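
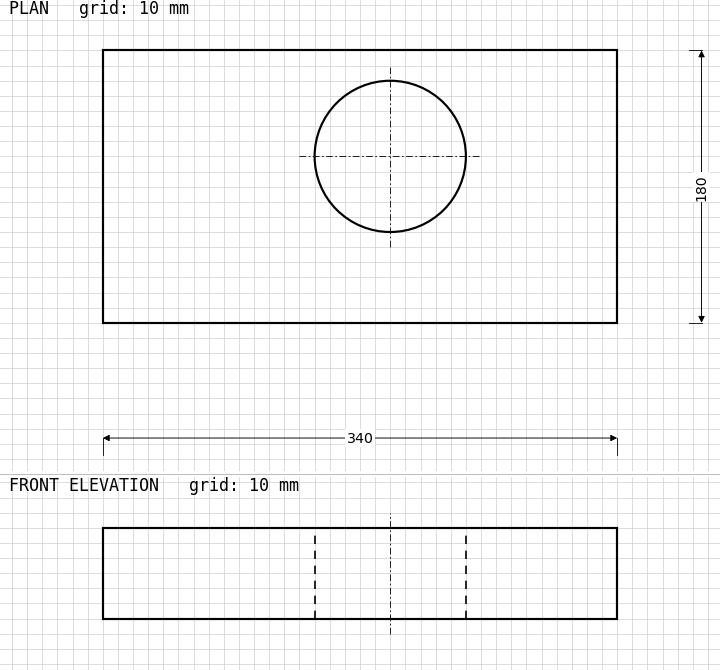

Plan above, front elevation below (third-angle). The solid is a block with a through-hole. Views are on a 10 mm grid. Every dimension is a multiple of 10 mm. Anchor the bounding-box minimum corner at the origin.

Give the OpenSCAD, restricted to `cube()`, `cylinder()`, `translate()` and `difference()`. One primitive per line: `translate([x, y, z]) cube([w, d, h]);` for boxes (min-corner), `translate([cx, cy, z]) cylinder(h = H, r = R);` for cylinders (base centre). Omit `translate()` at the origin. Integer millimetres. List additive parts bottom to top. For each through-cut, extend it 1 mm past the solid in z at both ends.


difference() {
  cube([340, 180, 60]);
  translate([190, 110, -1]) cylinder(h = 62, r = 50);
}


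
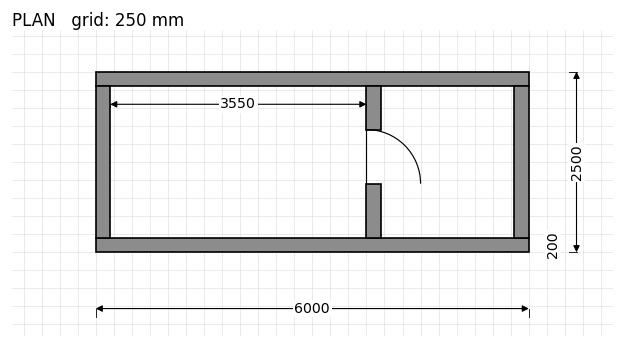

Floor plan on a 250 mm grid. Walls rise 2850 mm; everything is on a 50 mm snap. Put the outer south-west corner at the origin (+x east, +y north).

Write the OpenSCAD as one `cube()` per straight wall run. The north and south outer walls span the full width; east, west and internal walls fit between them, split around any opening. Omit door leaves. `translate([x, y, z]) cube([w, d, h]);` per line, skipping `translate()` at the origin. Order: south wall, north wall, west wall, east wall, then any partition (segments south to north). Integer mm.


cube([6000, 200, 2850]);
translate([0, 2300, 0]) cube([6000, 200, 2850]);
translate([0, 200, 0]) cube([200, 2100, 2850]);
translate([5800, 200, 0]) cube([200, 2100, 2850]);
translate([3750, 200, 0]) cube([200, 750, 2850]);
translate([3750, 1700, 0]) cube([200, 600, 2850]);


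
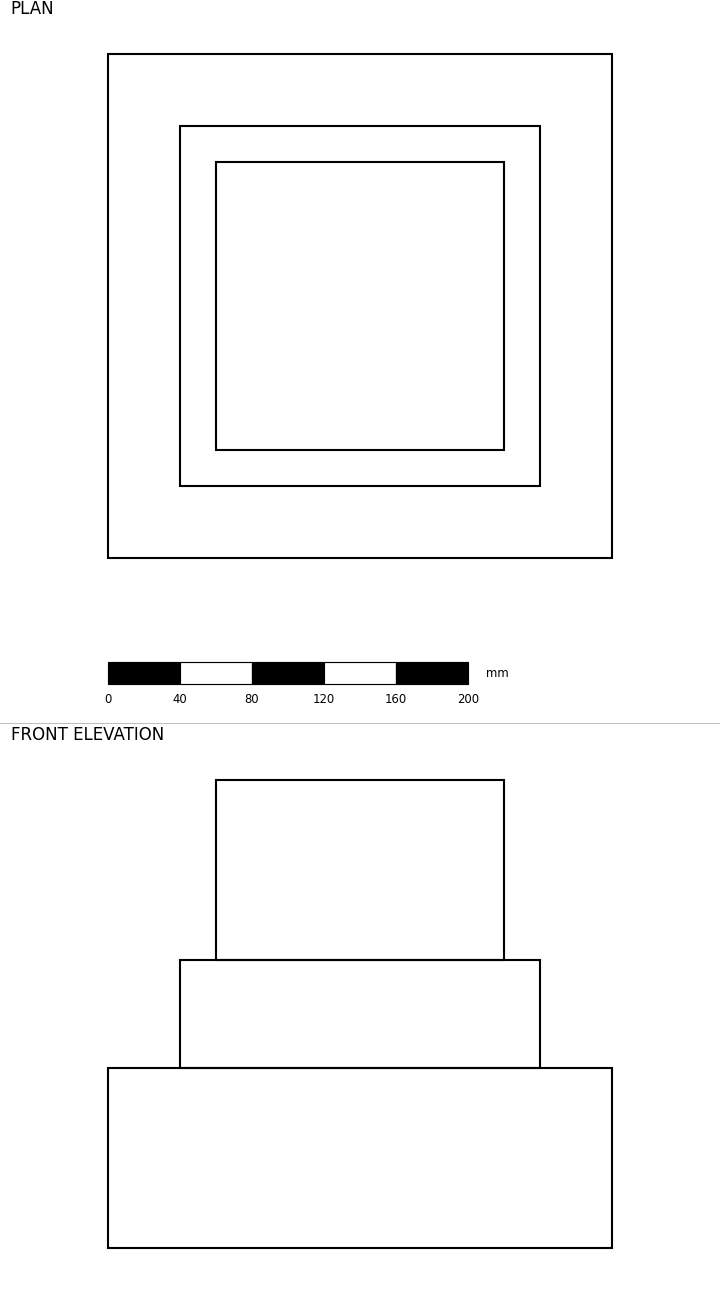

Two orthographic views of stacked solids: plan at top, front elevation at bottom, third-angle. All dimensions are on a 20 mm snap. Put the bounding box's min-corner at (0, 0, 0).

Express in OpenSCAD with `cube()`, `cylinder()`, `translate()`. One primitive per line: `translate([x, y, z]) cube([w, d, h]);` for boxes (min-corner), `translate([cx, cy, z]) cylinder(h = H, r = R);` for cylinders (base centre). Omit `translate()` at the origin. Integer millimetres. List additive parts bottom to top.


cube([280, 280, 100]);
translate([40, 40, 100]) cube([200, 200, 60]);
translate([60, 60, 160]) cube([160, 160, 100]);


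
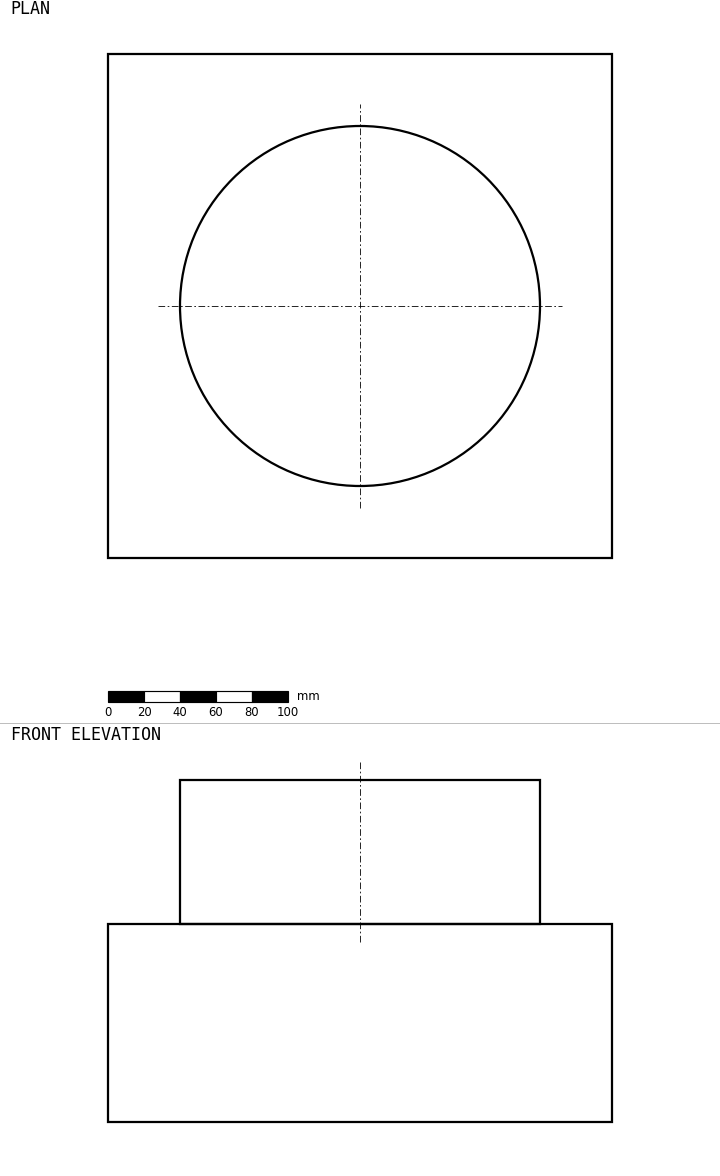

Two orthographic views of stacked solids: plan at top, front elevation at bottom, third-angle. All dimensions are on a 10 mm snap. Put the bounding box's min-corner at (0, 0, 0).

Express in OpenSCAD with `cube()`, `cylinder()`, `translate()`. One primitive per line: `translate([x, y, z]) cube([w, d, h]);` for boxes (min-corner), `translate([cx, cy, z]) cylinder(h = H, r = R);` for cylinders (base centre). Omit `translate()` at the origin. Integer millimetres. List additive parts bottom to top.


cube([280, 280, 110]);
translate([140, 140, 110]) cylinder(h = 80, r = 100);


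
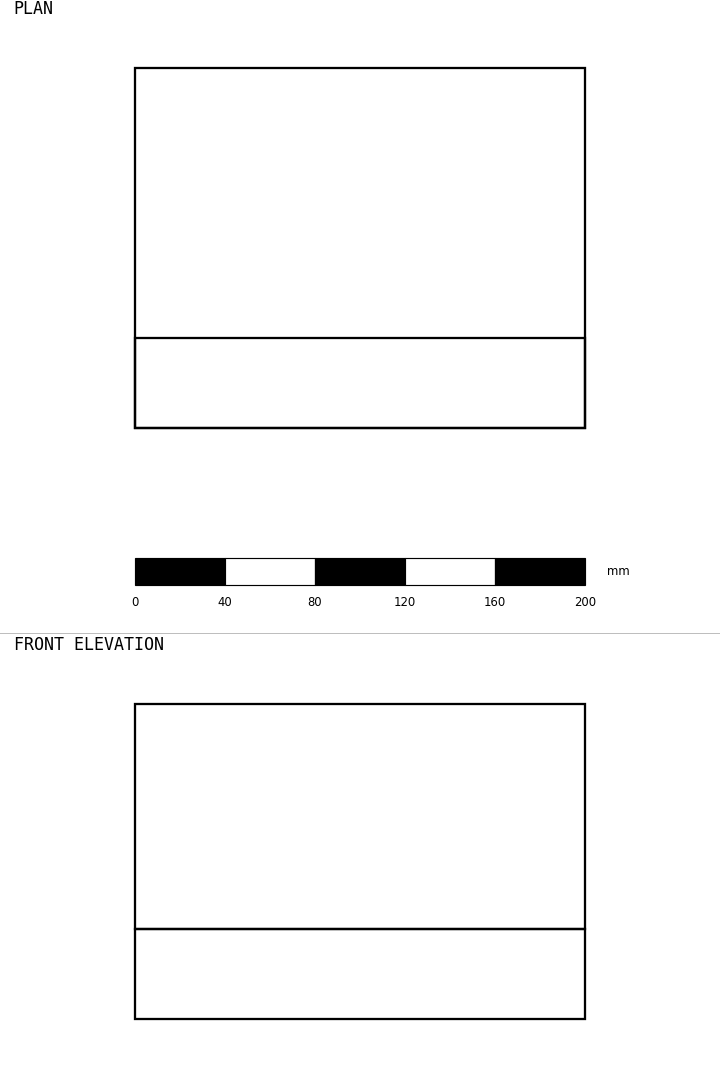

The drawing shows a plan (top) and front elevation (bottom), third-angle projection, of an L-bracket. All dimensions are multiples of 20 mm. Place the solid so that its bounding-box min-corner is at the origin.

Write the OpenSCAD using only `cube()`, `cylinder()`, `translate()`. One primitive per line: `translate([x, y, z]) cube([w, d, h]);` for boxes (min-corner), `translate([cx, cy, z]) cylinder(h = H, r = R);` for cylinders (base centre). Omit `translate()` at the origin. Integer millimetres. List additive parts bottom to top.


cube([200, 160, 40]);
translate([0, 0, 40]) cube([200, 40, 100]);


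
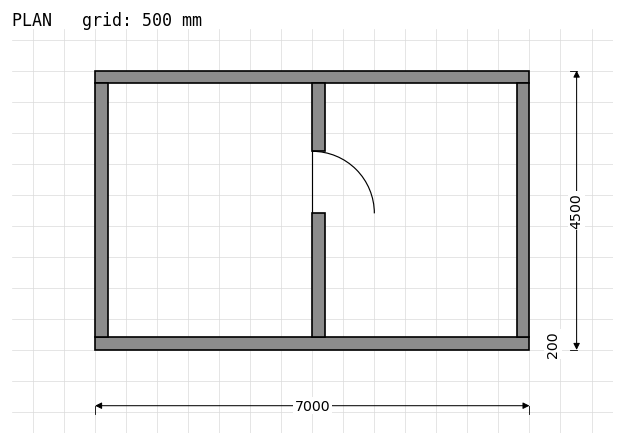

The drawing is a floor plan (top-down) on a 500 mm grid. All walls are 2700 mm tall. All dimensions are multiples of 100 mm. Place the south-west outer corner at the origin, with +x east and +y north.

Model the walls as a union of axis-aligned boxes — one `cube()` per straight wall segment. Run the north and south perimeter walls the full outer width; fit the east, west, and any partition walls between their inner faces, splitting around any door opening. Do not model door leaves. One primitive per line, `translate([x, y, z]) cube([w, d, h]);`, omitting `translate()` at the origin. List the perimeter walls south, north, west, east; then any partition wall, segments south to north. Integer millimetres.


cube([7000, 200, 2700]);
translate([0, 4300, 0]) cube([7000, 200, 2700]);
translate([0, 200, 0]) cube([200, 4100, 2700]);
translate([6800, 200, 0]) cube([200, 4100, 2700]);
translate([3500, 200, 0]) cube([200, 2000, 2700]);
translate([3500, 3200, 0]) cube([200, 1100, 2700]);


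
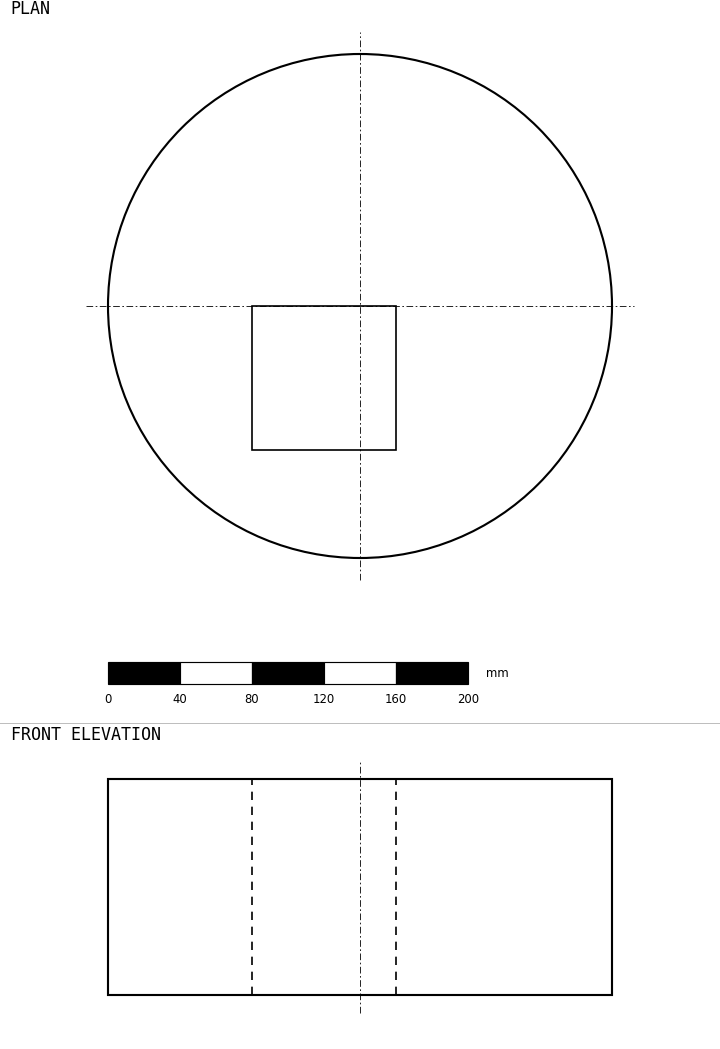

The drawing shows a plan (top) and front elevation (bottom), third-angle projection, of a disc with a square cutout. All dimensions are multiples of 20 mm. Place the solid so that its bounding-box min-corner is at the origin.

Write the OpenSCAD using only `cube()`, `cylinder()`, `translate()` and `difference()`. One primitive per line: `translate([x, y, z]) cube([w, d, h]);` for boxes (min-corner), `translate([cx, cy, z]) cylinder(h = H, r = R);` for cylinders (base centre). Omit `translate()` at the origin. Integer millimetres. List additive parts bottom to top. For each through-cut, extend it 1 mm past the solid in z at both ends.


difference() {
  translate([140, 140, 0]) cylinder(h = 120, r = 140);
  translate([80, 60, -1]) cube([80, 80, 122]);
}


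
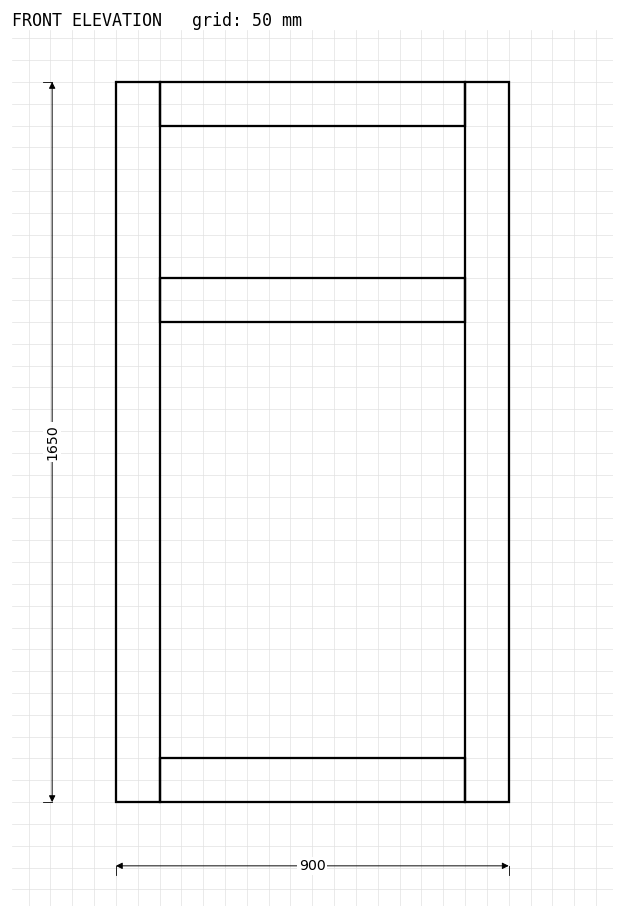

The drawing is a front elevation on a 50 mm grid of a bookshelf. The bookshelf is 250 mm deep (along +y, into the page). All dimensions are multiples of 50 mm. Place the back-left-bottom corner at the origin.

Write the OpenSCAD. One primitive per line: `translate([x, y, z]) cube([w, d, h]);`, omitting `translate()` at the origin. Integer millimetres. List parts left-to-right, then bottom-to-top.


cube([100, 250, 1650]);
translate([100, 0, 0]) cube([700, 250, 100]);
translate([100, 0, 1100]) cube([700, 250, 100]);
translate([100, 0, 1550]) cube([700, 250, 100]);
translate([800, 0, 0]) cube([100, 250, 1650]);


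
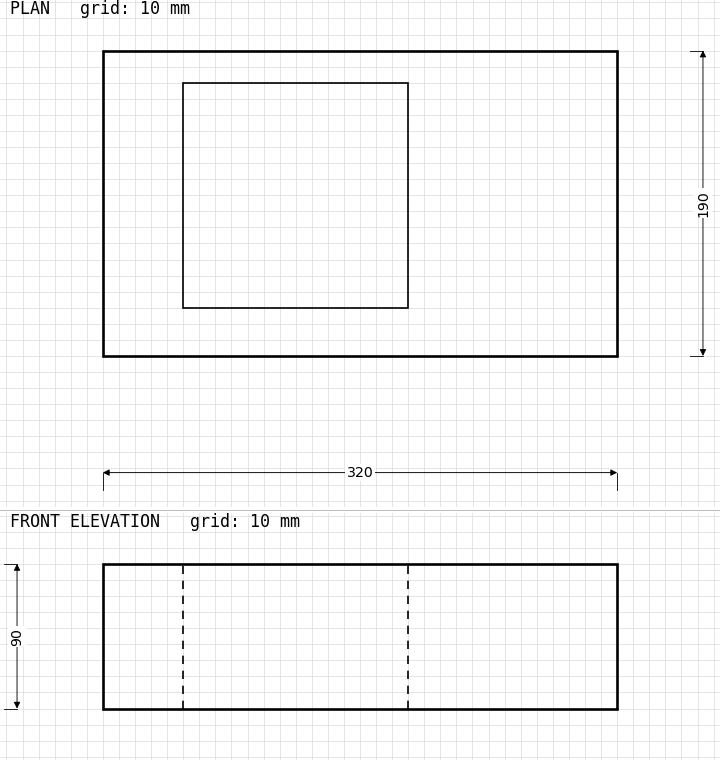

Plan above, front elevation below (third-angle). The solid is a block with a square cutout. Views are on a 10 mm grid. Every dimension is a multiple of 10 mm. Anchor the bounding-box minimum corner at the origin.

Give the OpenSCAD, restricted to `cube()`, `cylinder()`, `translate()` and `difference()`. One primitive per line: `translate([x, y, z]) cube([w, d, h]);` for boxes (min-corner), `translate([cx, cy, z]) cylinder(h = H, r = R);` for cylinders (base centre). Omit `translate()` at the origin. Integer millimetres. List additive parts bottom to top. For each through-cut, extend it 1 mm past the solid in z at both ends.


difference() {
  cube([320, 190, 90]);
  translate([50, 30, -1]) cube([140, 140, 92]);
}


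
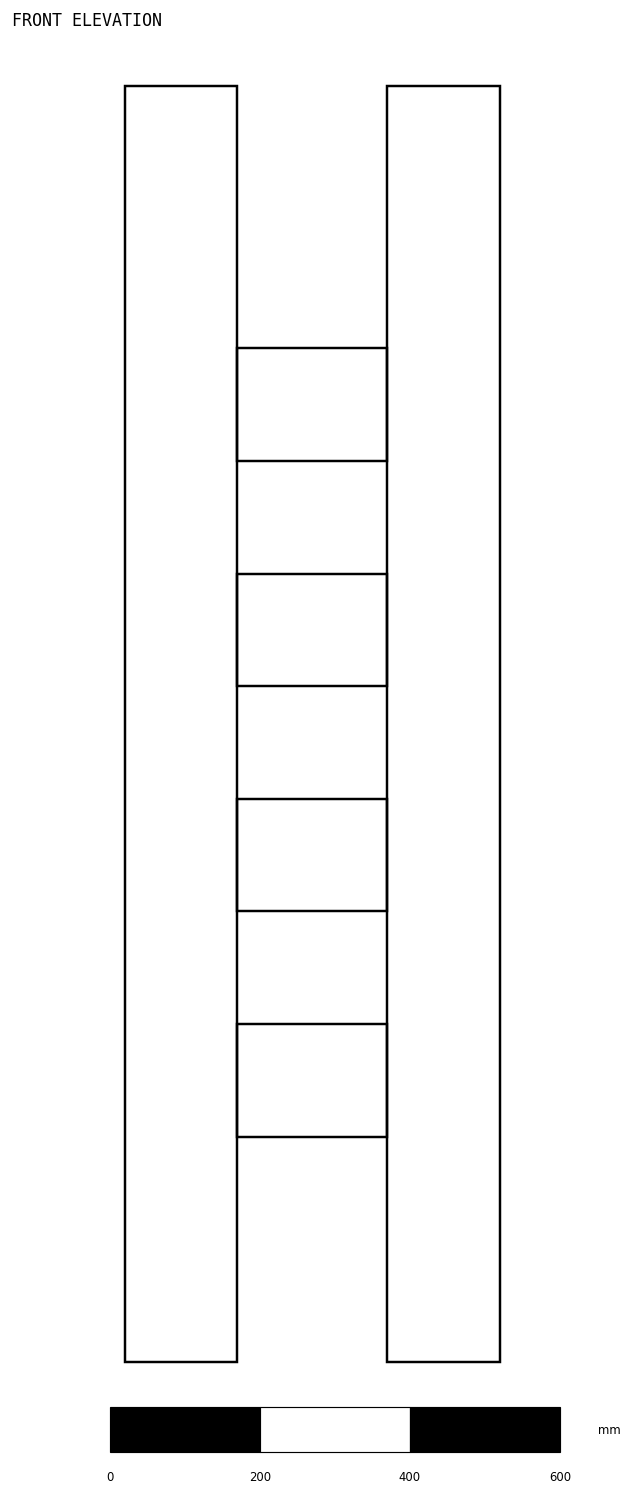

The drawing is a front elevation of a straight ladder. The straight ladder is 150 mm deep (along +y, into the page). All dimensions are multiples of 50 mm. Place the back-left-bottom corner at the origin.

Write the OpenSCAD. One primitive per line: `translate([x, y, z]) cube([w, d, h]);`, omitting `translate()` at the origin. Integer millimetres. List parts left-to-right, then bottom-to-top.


cube([150, 150, 1700]);
translate([150, 0, 300]) cube([200, 150, 150]);
translate([150, 0, 600]) cube([200, 150, 150]);
translate([150, 0, 900]) cube([200, 150, 150]);
translate([150, 0, 1200]) cube([200, 150, 150]);
translate([350, 0, 0]) cube([150, 150, 1700]);


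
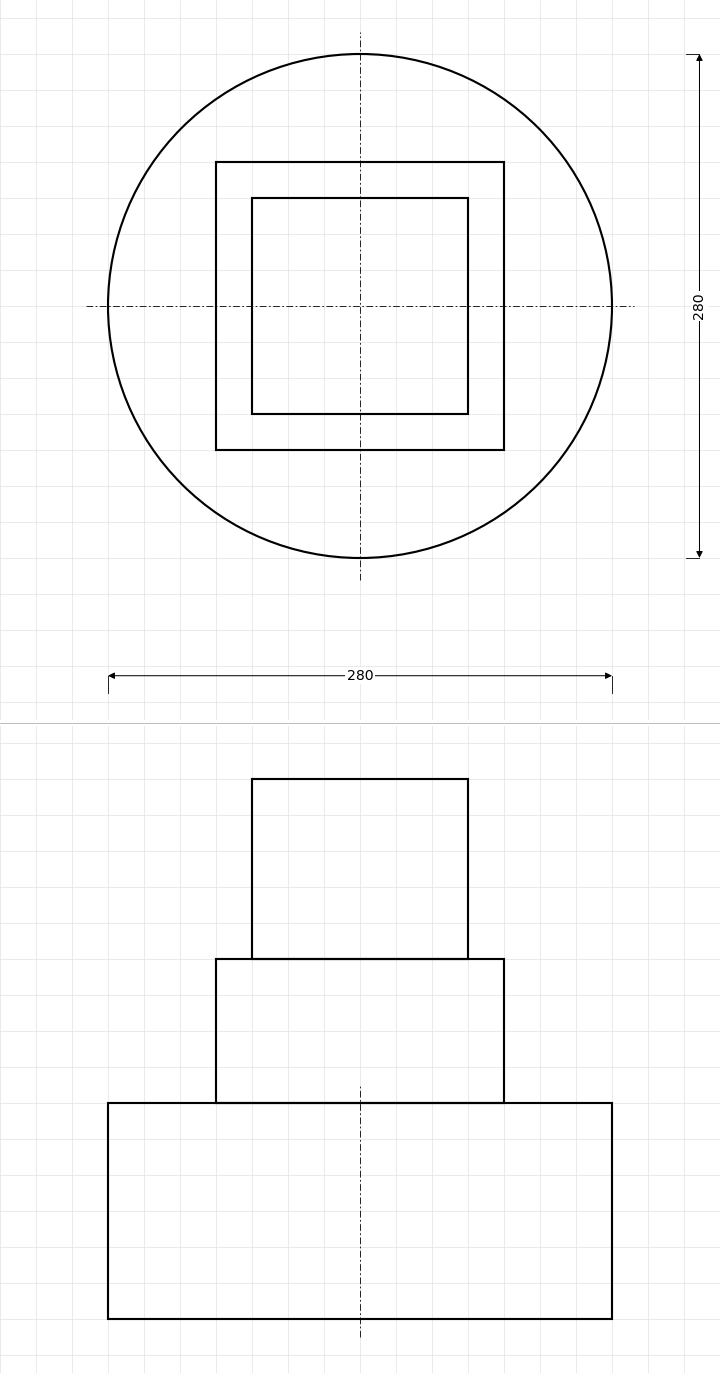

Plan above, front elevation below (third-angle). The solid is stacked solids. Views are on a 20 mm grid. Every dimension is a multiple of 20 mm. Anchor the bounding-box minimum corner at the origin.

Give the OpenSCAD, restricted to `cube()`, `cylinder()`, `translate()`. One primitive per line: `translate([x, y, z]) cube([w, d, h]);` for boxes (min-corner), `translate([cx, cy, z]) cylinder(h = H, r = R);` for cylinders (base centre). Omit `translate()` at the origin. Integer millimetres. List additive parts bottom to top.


translate([140, 140, 0]) cylinder(h = 120, r = 140);
translate([60, 60, 120]) cube([160, 160, 80]);
translate([80, 80, 200]) cube([120, 120, 100]);


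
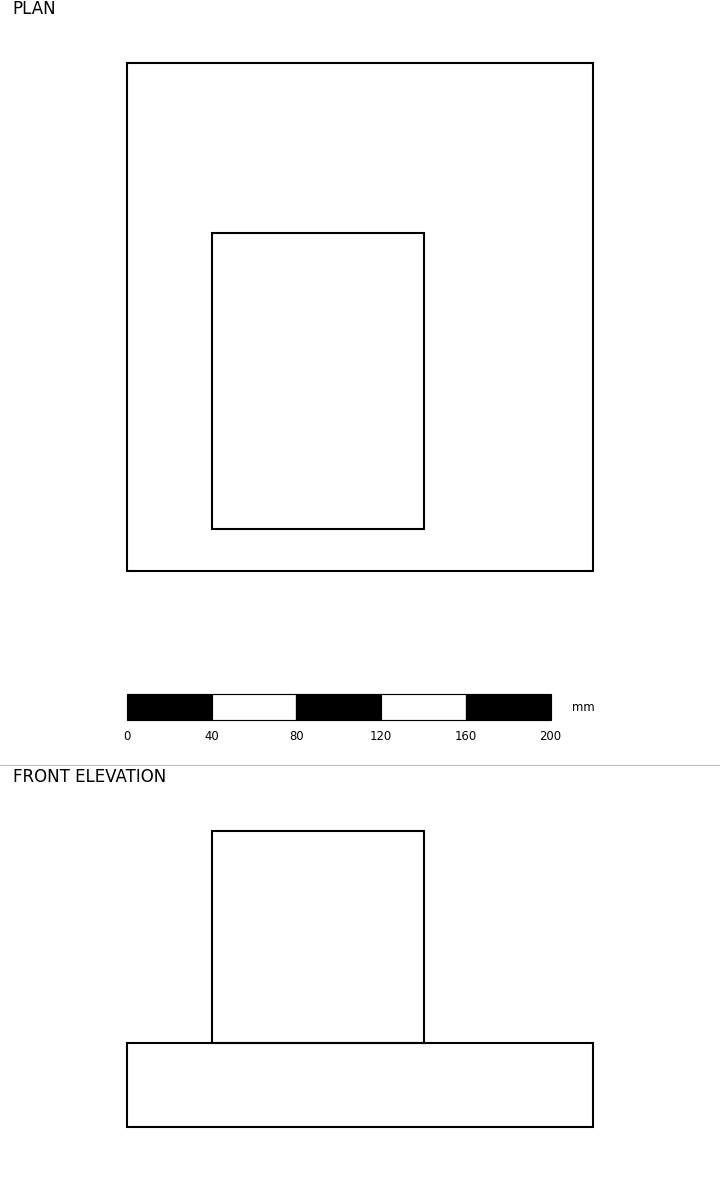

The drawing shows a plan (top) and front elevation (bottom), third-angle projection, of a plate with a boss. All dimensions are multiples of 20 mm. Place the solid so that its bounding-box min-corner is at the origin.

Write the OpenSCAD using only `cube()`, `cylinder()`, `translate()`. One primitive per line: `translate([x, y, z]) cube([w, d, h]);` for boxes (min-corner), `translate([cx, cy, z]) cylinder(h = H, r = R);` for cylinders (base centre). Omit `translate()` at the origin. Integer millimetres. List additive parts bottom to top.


cube([220, 240, 40]);
translate([40, 20, 40]) cube([100, 140, 100]);


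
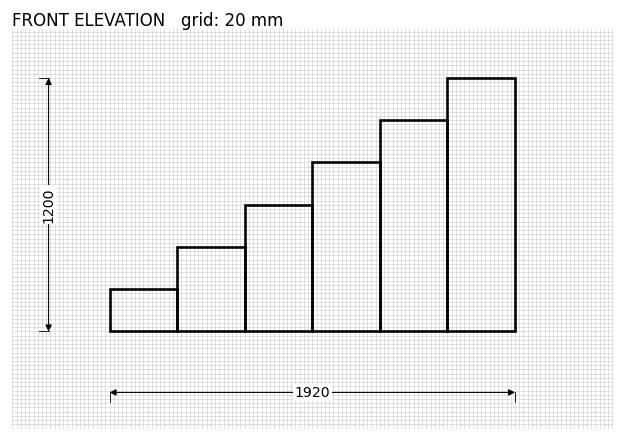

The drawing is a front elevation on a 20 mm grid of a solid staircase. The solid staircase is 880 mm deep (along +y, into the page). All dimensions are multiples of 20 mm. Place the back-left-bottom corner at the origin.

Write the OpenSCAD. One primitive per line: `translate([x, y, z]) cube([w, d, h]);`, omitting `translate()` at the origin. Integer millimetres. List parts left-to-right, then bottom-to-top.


cube([320, 880, 200]);
translate([320, 0, 0]) cube([320, 880, 400]);
translate([640, 0, 0]) cube([320, 880, 600]);
translate([960, 0, 0]) cube([320, 880, 800]);
translate([1280, 0, 0]) cube([320, 880, 1000]);
translate([1600, 0, 0]) cube([320, 880, 1200]);


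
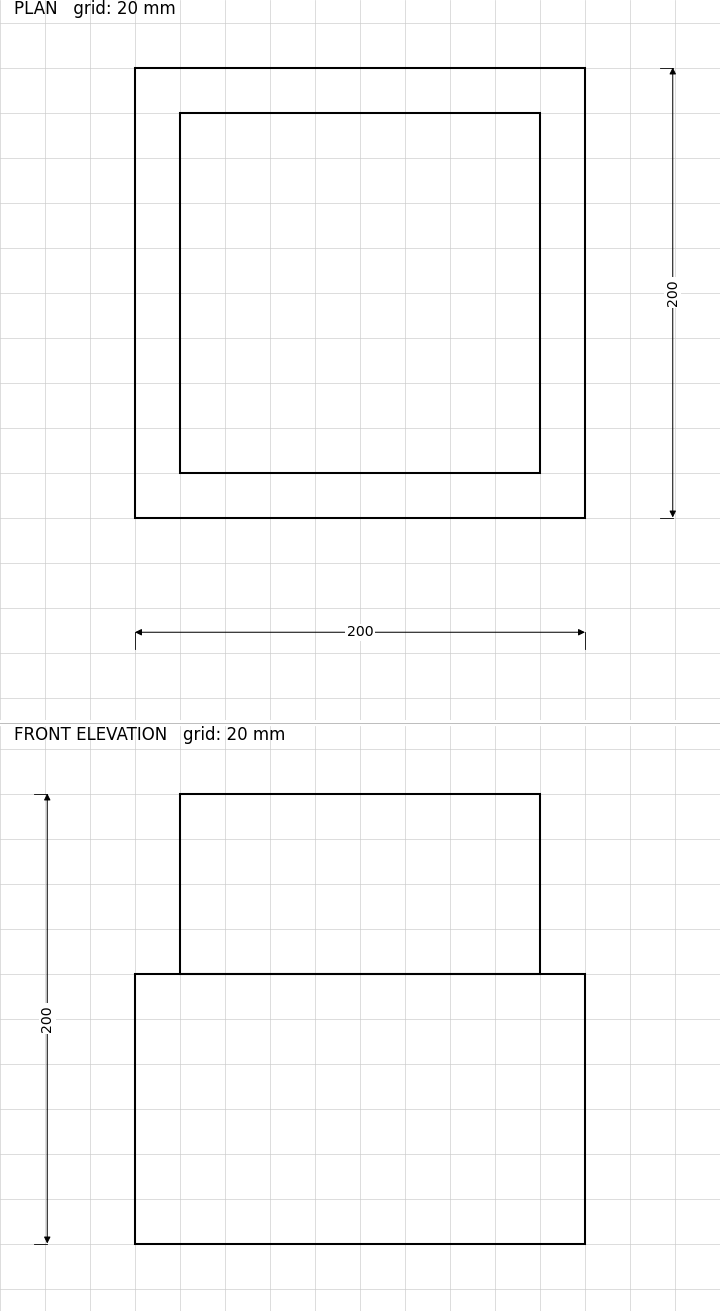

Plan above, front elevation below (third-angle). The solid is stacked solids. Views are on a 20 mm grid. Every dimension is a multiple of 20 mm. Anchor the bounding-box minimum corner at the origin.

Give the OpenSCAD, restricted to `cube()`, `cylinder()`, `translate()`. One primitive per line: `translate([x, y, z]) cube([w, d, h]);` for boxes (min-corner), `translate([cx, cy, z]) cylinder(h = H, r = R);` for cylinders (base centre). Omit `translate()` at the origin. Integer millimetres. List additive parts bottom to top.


cube([200, 200, 120]);
translate([20, 20, 120]) cube([160, 160, 80]);


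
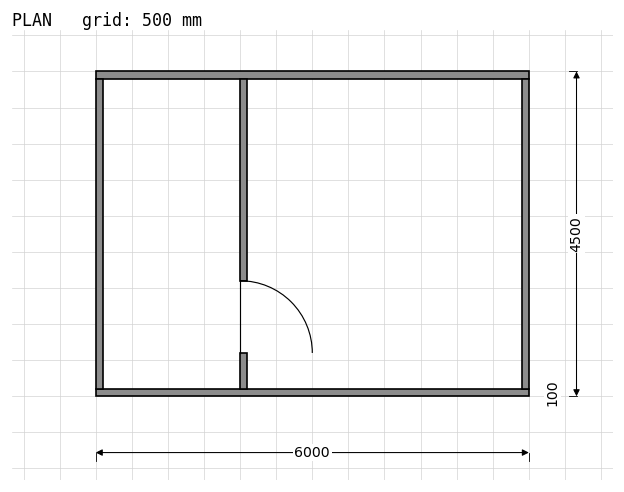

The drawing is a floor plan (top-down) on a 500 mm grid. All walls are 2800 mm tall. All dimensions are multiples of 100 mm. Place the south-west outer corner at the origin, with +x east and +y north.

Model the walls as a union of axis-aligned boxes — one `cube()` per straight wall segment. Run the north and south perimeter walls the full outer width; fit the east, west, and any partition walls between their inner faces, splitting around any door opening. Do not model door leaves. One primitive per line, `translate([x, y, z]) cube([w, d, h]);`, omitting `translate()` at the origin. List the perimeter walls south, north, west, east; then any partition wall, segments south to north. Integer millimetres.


cube([6000, 100, 2800]);
translate([0, 4400, 0]) cube([6000, 100, 2800]);
translate([0, 100, 0]) cube([100, 4300, 2800]);
translate([5900, 100, 0]) cube([100, 4300, 2800]);
translate([2000, 100, 0]) cube([100, 500, 2800]);
translate([2000, 1600, 0]) cube([100, 2800, 2800]);


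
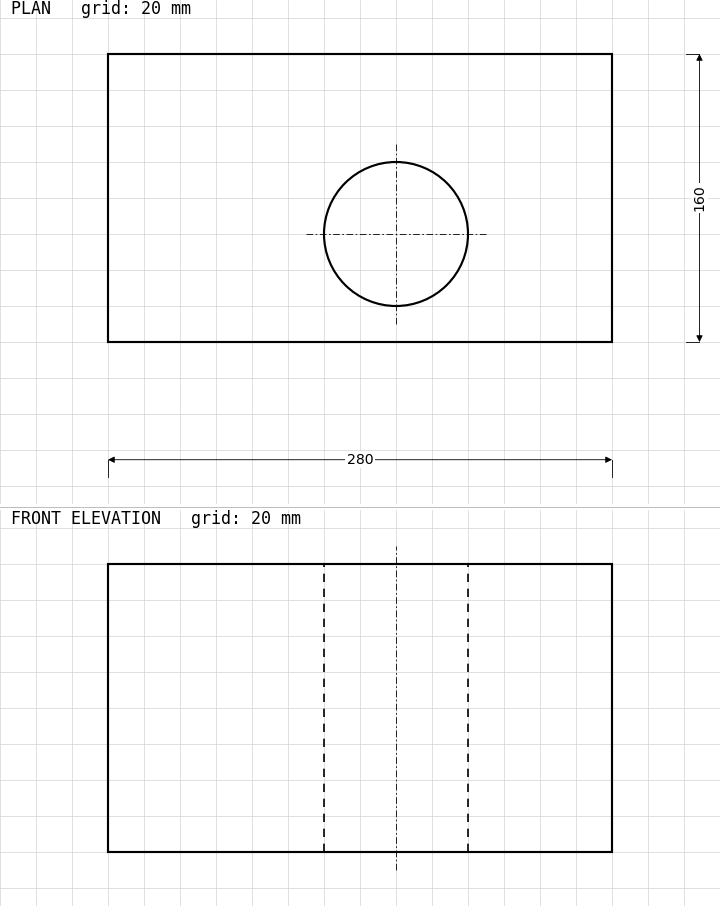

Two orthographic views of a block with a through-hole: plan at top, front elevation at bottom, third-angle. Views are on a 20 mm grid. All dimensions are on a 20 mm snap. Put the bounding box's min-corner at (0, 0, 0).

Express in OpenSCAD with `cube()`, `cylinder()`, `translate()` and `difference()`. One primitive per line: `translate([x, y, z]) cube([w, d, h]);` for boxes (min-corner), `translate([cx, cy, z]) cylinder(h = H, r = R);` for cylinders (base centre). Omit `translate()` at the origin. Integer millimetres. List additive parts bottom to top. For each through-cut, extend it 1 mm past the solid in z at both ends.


difference() {
  cube([280, 160, 160]);
  translate([160, 60, -1]) cylinder(h = 162, r = 40);
}


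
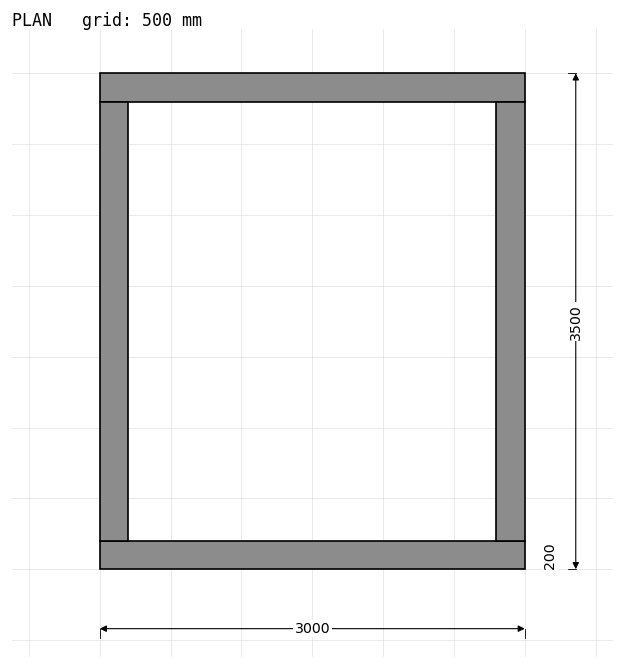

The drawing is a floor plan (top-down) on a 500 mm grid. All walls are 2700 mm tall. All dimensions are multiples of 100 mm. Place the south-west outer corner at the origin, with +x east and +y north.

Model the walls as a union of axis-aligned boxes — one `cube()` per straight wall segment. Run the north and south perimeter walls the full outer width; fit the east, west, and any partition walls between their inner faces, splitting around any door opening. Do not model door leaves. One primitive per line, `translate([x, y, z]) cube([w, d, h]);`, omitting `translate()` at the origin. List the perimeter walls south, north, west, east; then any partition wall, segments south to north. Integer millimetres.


cube([3000, 200, 2700]);
translate([0, 3300, 0]) cube([3000, 200, 2700]);
translate([0, 200, 0]) cube([200, 3100, 2700]);
translate([2800, 200, 0]) cube([200, 3100, 2700]);


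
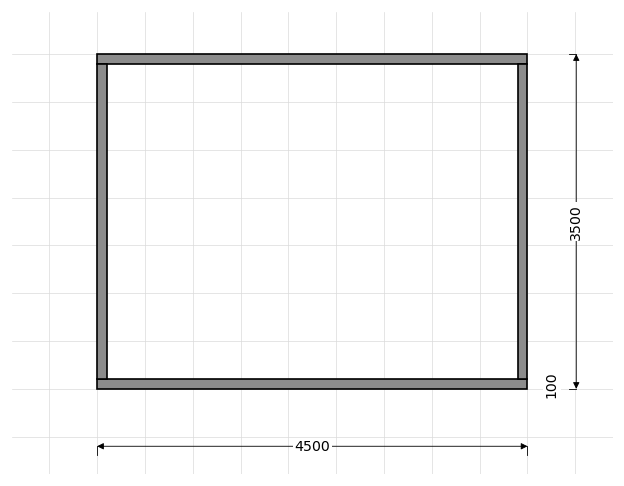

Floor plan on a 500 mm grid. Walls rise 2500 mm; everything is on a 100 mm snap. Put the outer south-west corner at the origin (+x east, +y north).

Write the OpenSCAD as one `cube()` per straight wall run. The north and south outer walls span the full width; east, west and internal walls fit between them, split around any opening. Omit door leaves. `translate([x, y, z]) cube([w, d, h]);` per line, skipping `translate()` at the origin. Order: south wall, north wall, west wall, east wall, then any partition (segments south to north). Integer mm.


cube([4500, 100, 2500]);
translate([0, 3400, 0]) cube([4500, 100, 2500]);
translate([0, 100, 0]) cube([100, 3300, 2500]);
translate([4400, 100, 0]) cube([100, 3300, 2500]);


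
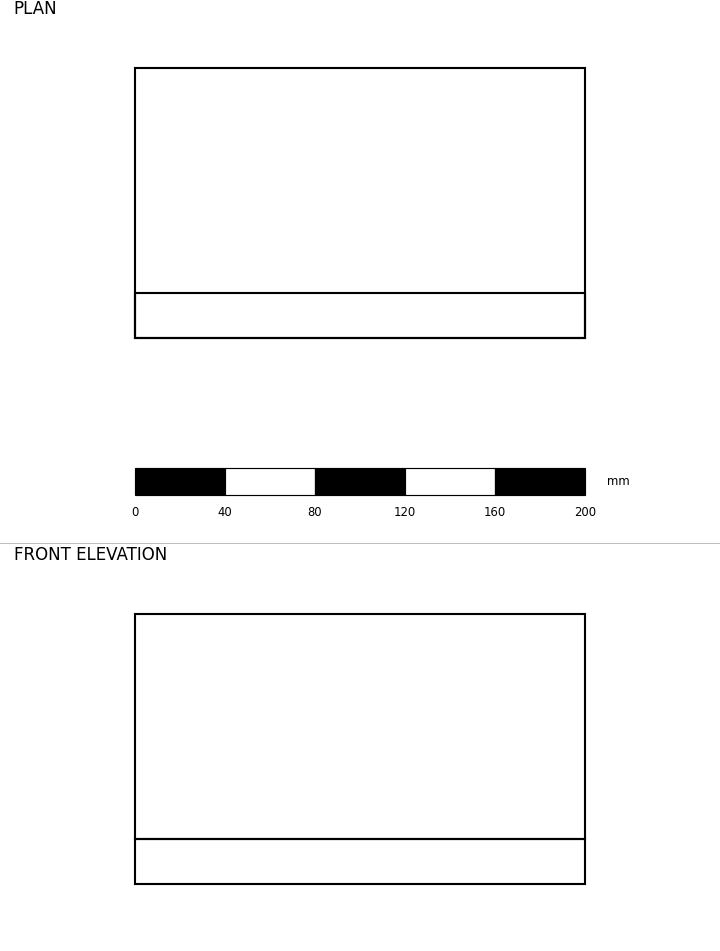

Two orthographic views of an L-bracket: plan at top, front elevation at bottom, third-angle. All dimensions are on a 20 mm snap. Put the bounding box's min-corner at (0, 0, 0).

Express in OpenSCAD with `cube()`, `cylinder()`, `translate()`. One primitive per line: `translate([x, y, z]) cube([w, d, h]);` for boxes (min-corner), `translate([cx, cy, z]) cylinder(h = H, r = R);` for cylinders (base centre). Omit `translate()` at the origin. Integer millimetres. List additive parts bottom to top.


cube([200, 120, 20]);
translate([0, 0, 20]) cube([200, 20, 100]);


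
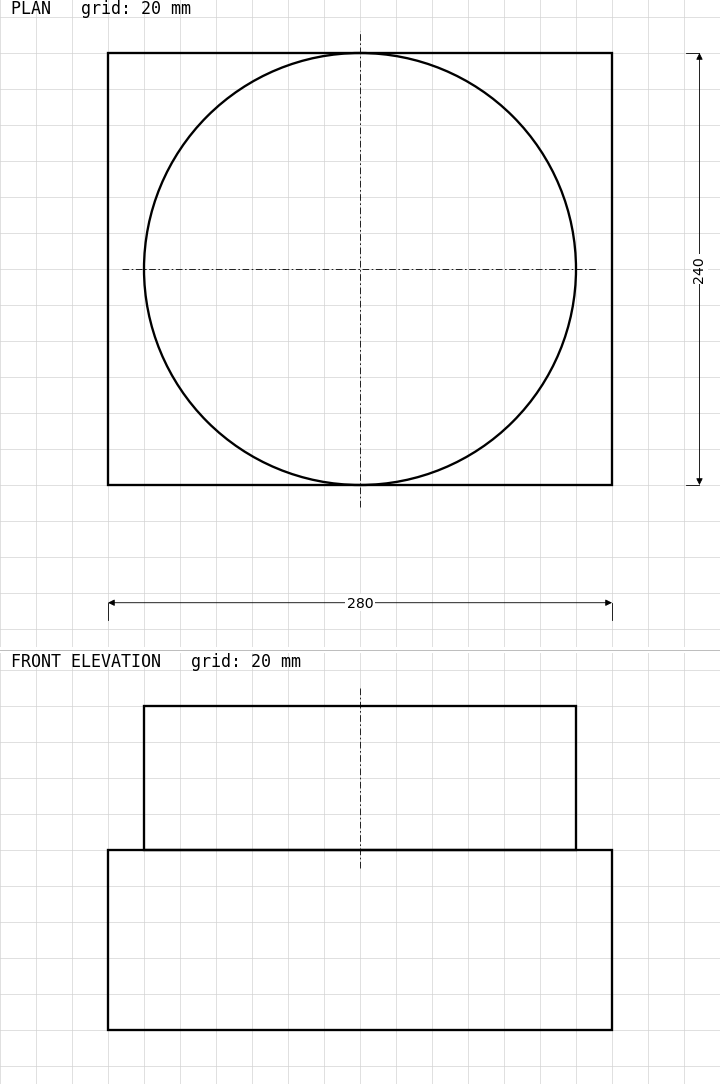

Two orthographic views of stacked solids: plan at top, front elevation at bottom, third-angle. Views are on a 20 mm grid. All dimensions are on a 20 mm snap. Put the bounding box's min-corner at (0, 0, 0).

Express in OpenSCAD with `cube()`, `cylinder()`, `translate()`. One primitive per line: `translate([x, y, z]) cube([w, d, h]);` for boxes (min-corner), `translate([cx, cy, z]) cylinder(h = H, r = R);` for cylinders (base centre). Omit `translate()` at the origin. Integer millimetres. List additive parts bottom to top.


cube([280, 240, 100]);
translate([140, 120, 100]) cylinder(h = 80, r = 120);


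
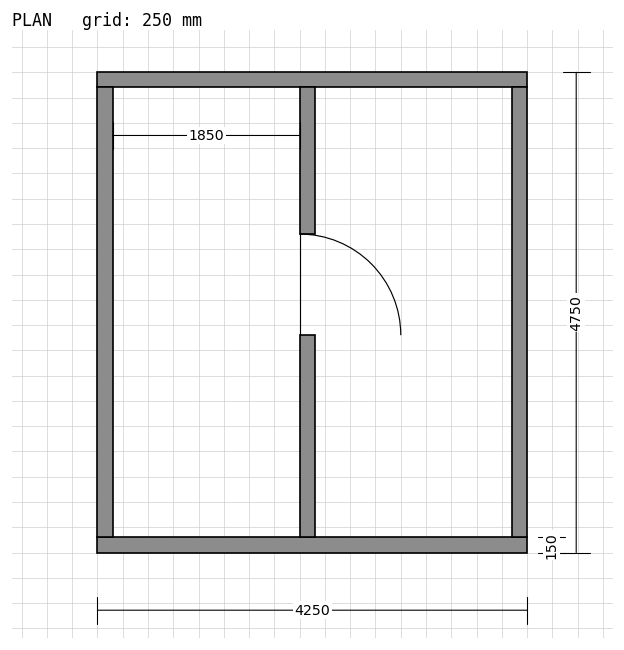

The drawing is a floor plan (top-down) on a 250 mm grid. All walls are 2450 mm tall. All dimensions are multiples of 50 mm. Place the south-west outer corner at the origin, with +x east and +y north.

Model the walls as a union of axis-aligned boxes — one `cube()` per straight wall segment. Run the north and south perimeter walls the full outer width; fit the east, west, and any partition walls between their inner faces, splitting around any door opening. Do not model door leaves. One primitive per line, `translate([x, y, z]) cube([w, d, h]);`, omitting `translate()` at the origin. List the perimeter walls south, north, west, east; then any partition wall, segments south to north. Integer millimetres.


cube([4250, 150, 2450]);
translate([0, 4600, 0]) cube([4250, 150, 2450]);
translate([0, 150, 0]) cube([150, 4450, 2450]);
translate([4100, 150, 0]) cube([150, 4450, 2450]);
translate([2000, 150, 0]) cube([150, 2000, 2450]);
translate([2000, 3150, 0]) cube([150, 1450, 2450]);


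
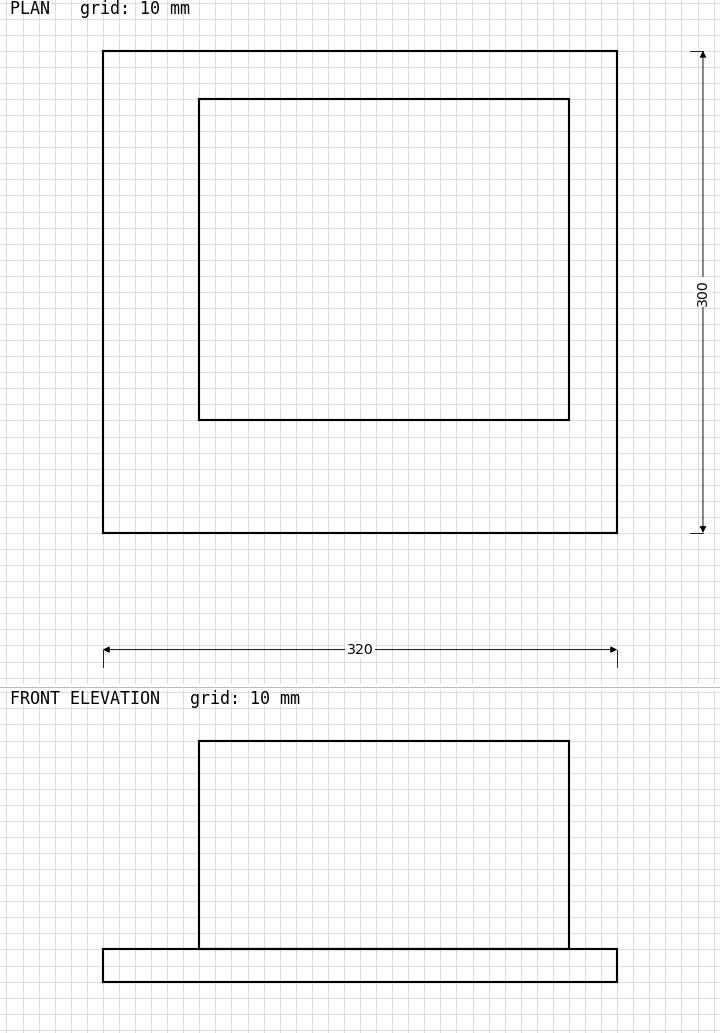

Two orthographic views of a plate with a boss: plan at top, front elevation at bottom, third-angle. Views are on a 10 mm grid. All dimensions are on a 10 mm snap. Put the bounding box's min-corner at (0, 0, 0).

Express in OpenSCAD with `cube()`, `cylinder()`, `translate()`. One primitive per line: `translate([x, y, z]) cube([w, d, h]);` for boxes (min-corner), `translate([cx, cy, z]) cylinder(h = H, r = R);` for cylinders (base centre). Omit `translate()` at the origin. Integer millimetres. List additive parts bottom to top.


cube([320, 300, 20]);
translate([60, 70, 20]) cube([230, 200, 130]);


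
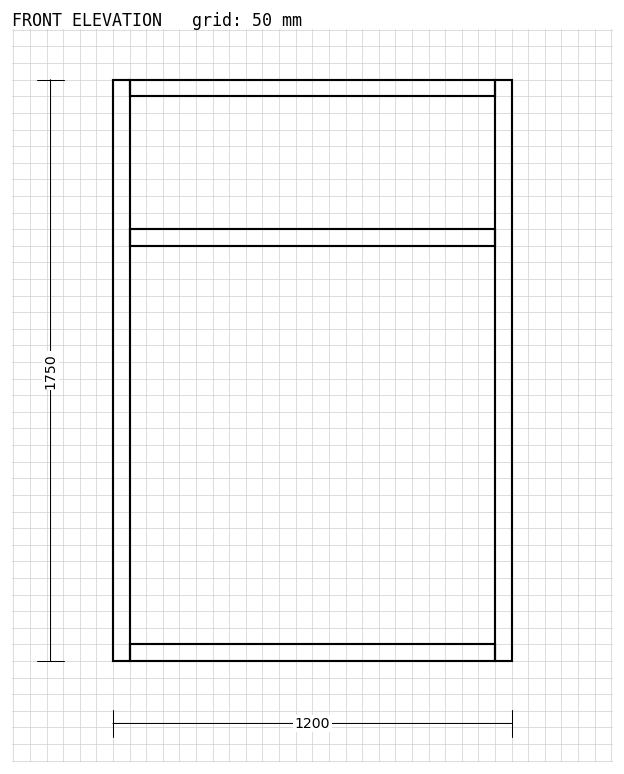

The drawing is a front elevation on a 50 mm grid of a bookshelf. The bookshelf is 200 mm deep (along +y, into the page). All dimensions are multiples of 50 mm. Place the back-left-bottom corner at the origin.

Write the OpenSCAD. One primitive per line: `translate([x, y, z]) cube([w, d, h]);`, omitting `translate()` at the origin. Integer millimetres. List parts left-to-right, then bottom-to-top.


cube([50, 200, 1750]);
translate([50, 0, 0]) cube([1100, 200, 50]);
translate([50, 0, 1250]) cube([1100, 200, 50]);
translate([50, 0, 1700]) cube([1100, 200, 50]);
translate([1150, 0, 0]) cube([50, 200, 1750]);


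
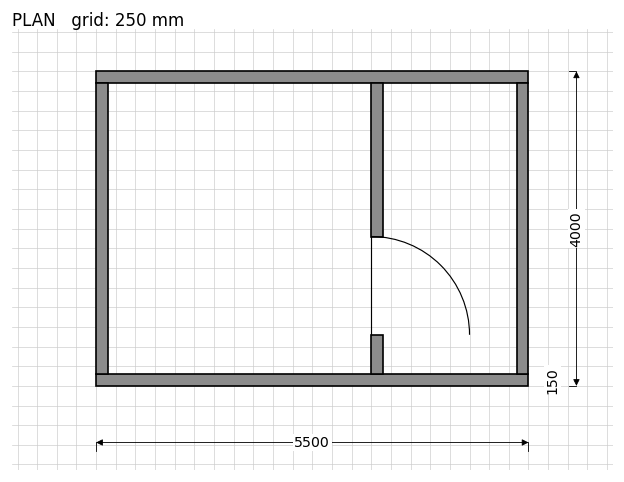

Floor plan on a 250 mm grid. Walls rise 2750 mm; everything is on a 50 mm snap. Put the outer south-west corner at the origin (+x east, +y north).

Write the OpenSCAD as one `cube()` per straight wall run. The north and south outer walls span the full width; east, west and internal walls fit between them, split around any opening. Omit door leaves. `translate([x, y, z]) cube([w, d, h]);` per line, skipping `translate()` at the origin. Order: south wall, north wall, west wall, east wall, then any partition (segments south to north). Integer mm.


cube([5500, 150, 2750]);
translate([0, 3850, 0]) cube([5500, 150, 2750]);
translate([0, 150, 0]) cube([150, 3700, 2750]);
translate([5350, 150, 0]) cube([150, 3700, 2750]);
translate([3500, 150, 0]) cube([150, 500, 2750]);
translate([3500, 1900, 0]) cube([150, 1950, 2750]);


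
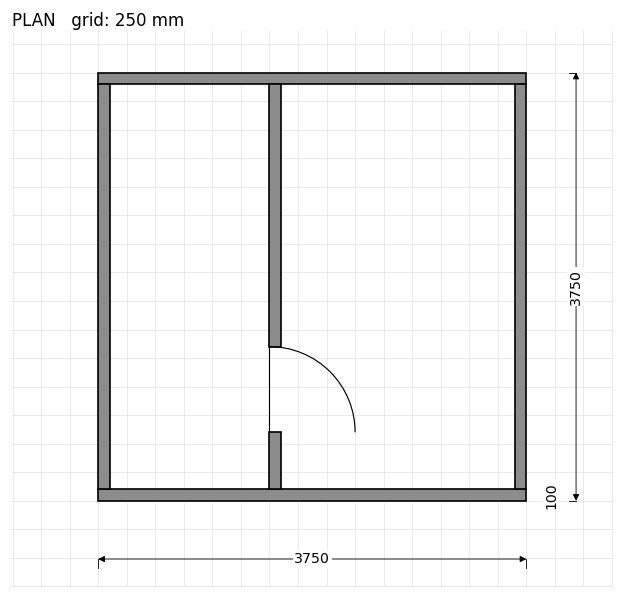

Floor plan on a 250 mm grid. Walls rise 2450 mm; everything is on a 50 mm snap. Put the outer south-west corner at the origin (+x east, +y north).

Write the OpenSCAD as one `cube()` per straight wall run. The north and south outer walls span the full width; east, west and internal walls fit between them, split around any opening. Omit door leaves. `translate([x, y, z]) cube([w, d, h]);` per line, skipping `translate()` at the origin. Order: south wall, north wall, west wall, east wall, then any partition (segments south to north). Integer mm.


cube([3750, 100, 2450]);
translate([0, 3650, 0]) cube([3750, 100, 2450]);
translate([0, 100, 0]) cube([100, 3550, 2450]);
translate([3650, 100, 0]) cube([100, 3550, 2450]);
translate([1500, 100, 0]) cube([100, 500, 2450]);
translate([1500, 1350, 0]) cube([100, 2300, 2450]);


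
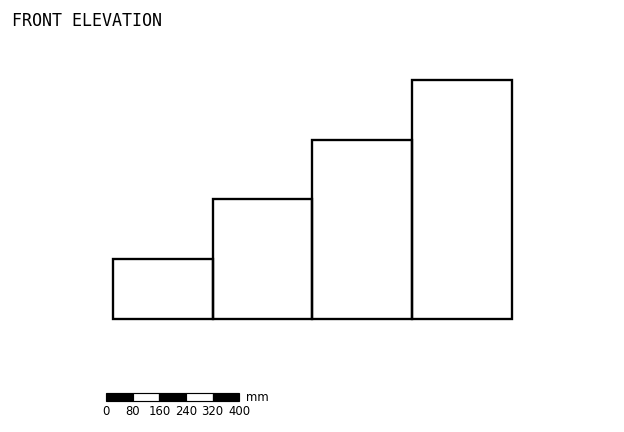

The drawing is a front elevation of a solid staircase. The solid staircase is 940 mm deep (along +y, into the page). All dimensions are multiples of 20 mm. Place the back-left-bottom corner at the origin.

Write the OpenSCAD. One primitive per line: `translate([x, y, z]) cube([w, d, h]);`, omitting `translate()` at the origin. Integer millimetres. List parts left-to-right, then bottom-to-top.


cube([300, 940, 180]);
translate([300, 0, 0]) cube([300, 940, 360]);
translate([600, 0, 0]) cube([300, 940, 540]);
translate([900, 0, 0]) cube([300, 940, 720]);


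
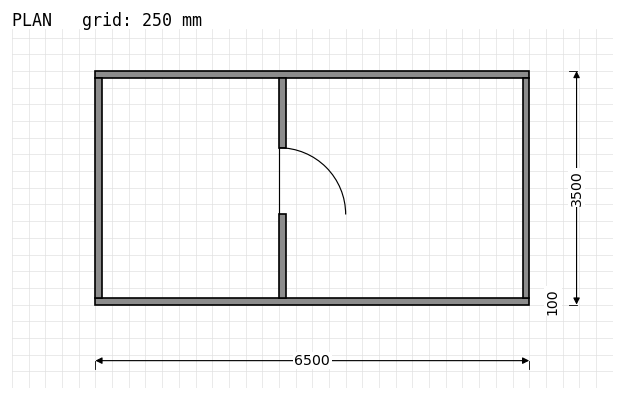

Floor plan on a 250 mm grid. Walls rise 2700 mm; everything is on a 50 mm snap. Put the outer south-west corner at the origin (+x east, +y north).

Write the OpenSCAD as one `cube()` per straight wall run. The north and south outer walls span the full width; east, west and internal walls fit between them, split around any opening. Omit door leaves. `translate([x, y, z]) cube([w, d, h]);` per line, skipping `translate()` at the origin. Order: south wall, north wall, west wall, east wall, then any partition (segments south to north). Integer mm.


cube([6500, 100, 2700]);
translate([0, 3400, 0]) cube([6500, 100, 2700]);
translate([0, 100, 0]) cube([100, 3300, 2700]);
translate([6400, 100, 0]) cube([100, 3300, 2700]);
translate([2750, 100, 0]) cube([100, 1250, 2700]);
translate([2750, 2350, 0]) cube([100, 1050, 2700]);


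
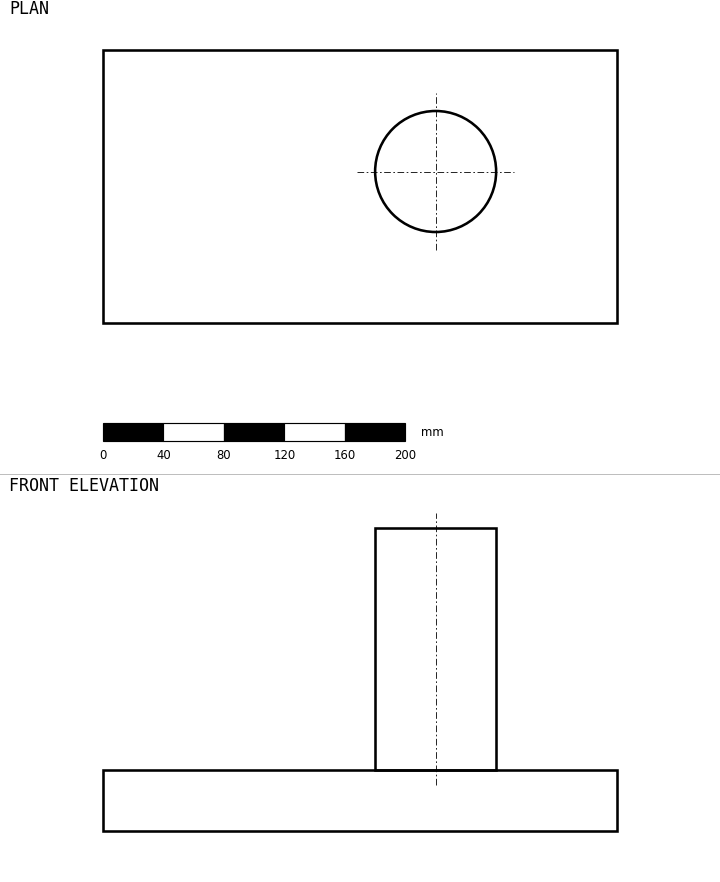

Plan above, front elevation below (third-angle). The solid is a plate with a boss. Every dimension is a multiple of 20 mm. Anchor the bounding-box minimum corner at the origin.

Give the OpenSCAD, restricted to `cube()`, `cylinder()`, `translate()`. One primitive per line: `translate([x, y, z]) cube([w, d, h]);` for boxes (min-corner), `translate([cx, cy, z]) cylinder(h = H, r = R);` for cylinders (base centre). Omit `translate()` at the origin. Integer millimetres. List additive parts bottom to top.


cube([340, 180, 40]);
translate([220, 100, 40]) cylinder(h = 160, r = 40);


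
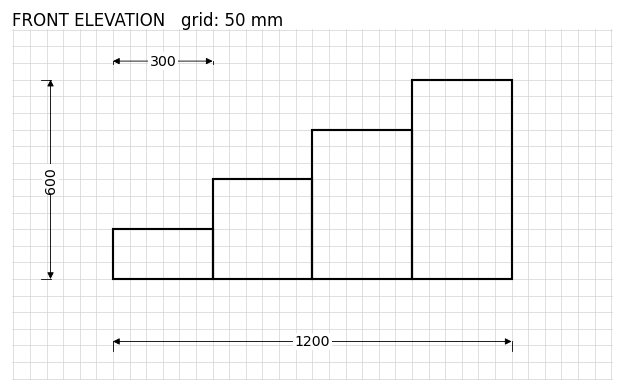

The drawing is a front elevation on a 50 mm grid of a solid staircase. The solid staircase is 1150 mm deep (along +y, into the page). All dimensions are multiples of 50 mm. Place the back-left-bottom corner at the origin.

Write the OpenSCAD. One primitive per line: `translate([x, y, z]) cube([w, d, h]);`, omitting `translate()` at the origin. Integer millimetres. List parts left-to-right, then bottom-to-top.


cube([300, 1150, 150]);
translate([300, 0, 0]) cube([300, 1150, 300]);
translate([600, 0, 0]) cube([300, 1150, 450]);
translate([900, 0, 0]) cube([300, 1150, 600]);


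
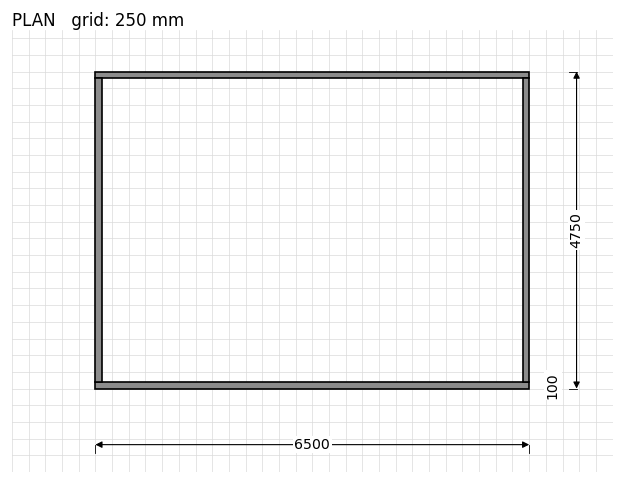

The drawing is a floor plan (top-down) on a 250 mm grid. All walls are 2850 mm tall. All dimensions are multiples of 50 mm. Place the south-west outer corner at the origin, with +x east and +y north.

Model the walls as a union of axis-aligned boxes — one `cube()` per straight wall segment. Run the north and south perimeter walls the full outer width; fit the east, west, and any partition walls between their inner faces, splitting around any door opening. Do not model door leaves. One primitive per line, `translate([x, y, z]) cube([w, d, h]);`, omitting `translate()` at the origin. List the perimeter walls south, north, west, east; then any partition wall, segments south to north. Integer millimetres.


cube([6500, 100, 2850]);
translate([0, 4650, 0]) cube([6500, 100, 2850]);
translate([0, 100, 0]) cube([100, 4550, 2850]);
translate([6400, 100, 0]) cube([100, 4550, 2850]);


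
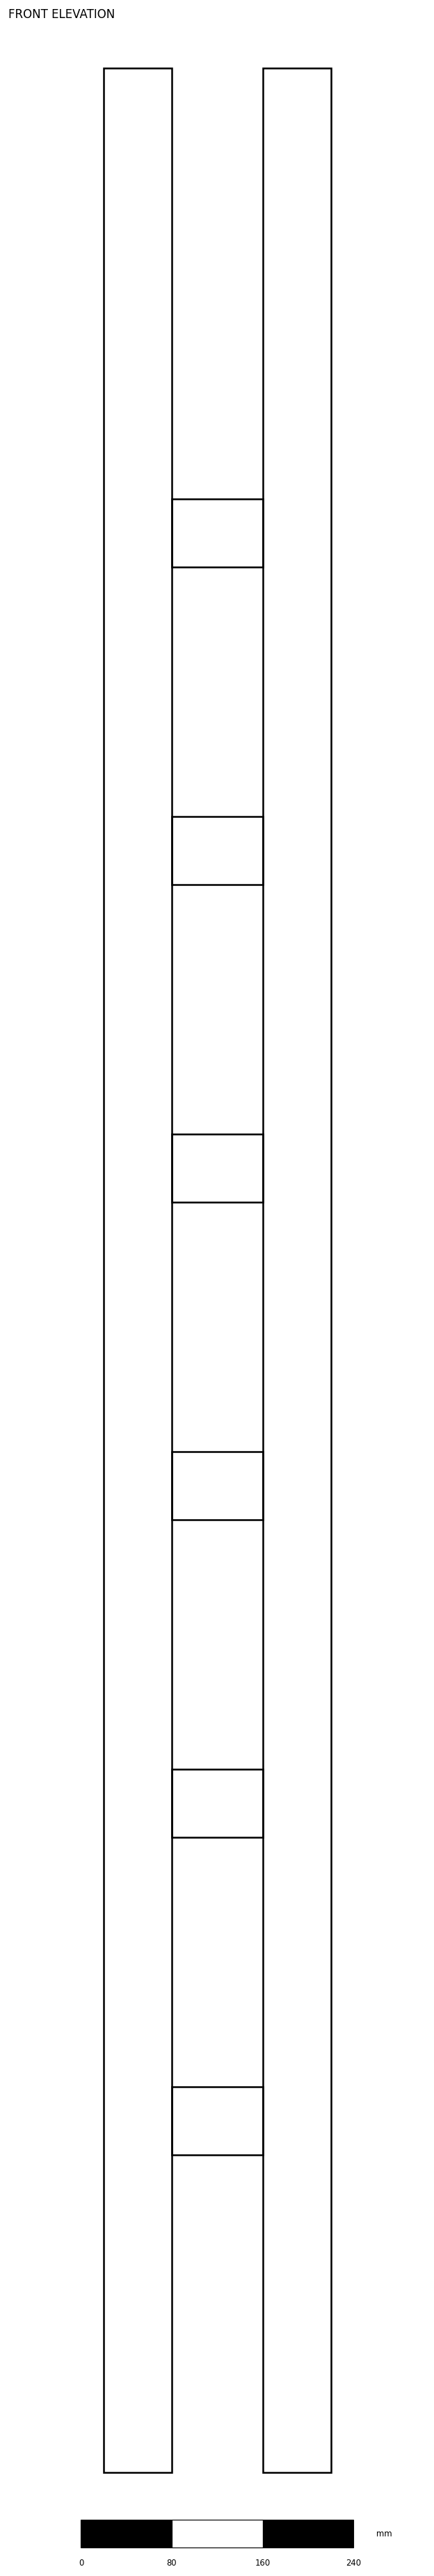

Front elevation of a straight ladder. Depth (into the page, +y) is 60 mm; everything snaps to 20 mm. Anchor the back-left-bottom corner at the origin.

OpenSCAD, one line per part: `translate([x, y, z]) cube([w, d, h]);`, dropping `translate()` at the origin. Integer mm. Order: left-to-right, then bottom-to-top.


cube([60, 60, 2120]);
translate([60, 0, 280]) cube([80, 60, 60]);
translate([60, 0, 560]) cube([80, 60, 60]);
translate([60, 0, 840]) cube([80, 60, 60]);
translate([60, 0, 1120]) cube([80, 60, 60]);
translate([60, 0, 1400]) cube([80, 60, 60]);
translate([60, 0, 1680]) cube([80, 60, 60]);
translate([140, 0, 0]) cube([60, 60, 2120]);


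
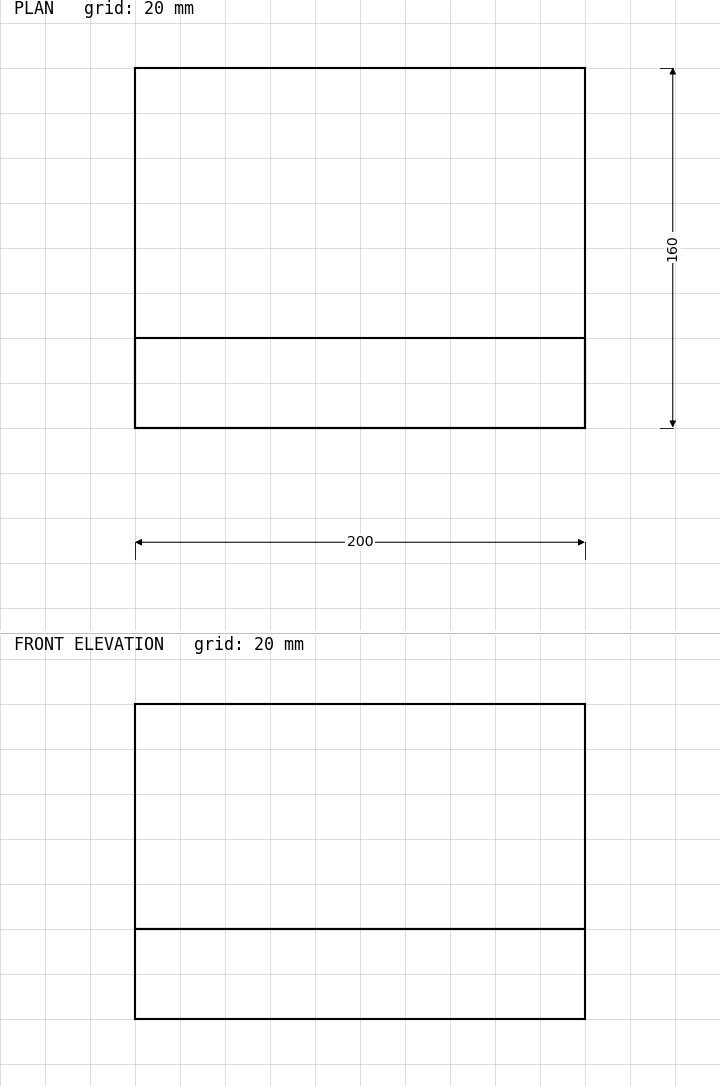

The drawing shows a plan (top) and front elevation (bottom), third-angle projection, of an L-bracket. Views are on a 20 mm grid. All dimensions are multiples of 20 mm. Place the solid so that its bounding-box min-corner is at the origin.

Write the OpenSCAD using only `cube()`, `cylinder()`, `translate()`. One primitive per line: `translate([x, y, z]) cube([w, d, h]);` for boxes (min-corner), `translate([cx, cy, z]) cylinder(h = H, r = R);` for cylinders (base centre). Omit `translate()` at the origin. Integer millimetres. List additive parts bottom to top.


cube([200, 160, 40]);
translate([0, 0, 40]) cube([200, 40, 100]);


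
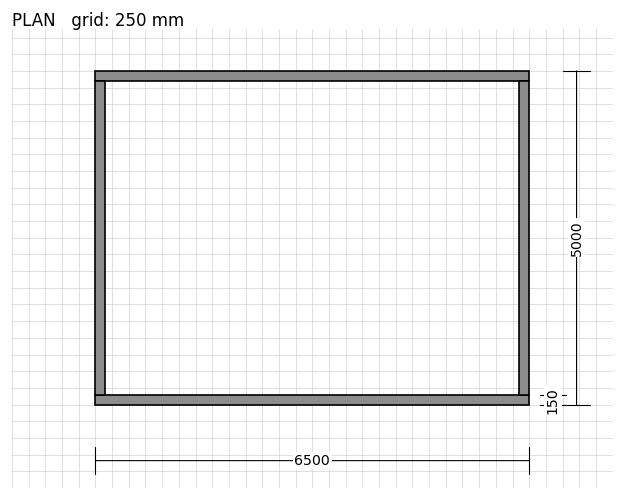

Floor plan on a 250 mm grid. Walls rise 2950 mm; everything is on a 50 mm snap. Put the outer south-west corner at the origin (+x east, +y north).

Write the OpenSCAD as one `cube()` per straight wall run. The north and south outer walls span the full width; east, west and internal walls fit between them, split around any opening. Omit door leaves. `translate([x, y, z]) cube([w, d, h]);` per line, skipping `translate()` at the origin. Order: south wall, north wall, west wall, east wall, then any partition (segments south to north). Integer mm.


cube([6500, 150, 2950]);
translate([0, 4850, 0]) cube([6500, 150, 2950]);
translate([0, 150, 0]) cube([150, 4700, 2950]);
translate([6350, 150, 0]) cube([150, 4700, 2950]);


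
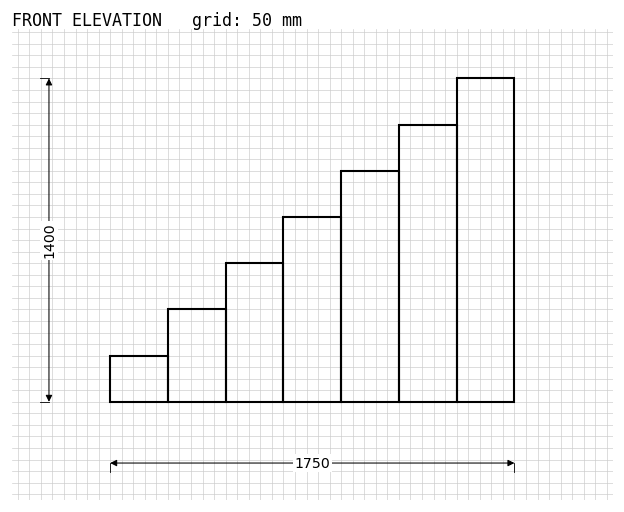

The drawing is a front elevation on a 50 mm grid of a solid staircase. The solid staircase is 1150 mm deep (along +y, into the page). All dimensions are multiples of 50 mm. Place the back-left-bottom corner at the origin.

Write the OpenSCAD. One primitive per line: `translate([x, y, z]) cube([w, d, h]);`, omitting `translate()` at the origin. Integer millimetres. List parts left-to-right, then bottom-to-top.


cube([250, 1150, 200]);
translate([250, 0, 0]) cube([250, 1150, 400]);
translate([500, 0, 0]) cube([250, 1150, 600]);
translate([750, 0, 0]) cube([250, 1150, 800]);
translate([1000, 0, 0]) cube([250, 1150, 1000]);
translate([1250, 0, 0]) cube([250, 1150, 1200]);
translate([1500, 0, 0]) cube([250, 1150, 1400]);


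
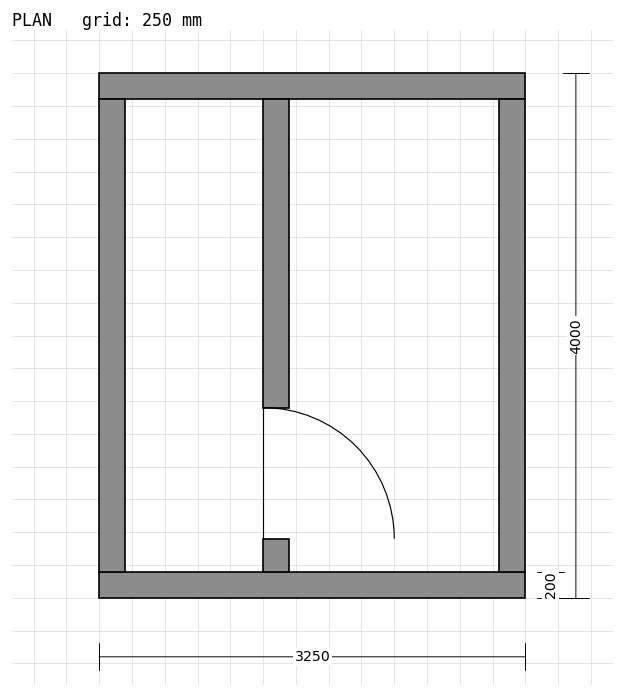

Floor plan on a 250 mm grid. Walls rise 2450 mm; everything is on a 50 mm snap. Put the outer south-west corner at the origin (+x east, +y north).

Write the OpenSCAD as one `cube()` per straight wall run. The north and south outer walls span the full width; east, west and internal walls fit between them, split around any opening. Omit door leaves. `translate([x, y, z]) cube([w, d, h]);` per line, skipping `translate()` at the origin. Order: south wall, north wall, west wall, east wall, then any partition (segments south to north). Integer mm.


cube([3250, 200, 2450]);
translate([0, 3800, 0]) cube([3250, 200, 2450]);
translate([0, 200, 0]) cube([200, 3600, 2450]);
translate([3050, 200, 0]) cube([200, 3600, 2450]);
translate([1250, 200, 0]) cube([200, 250, 2450]);
translate([1250, 1450, 0]) cube([200, 2350, 2450]);


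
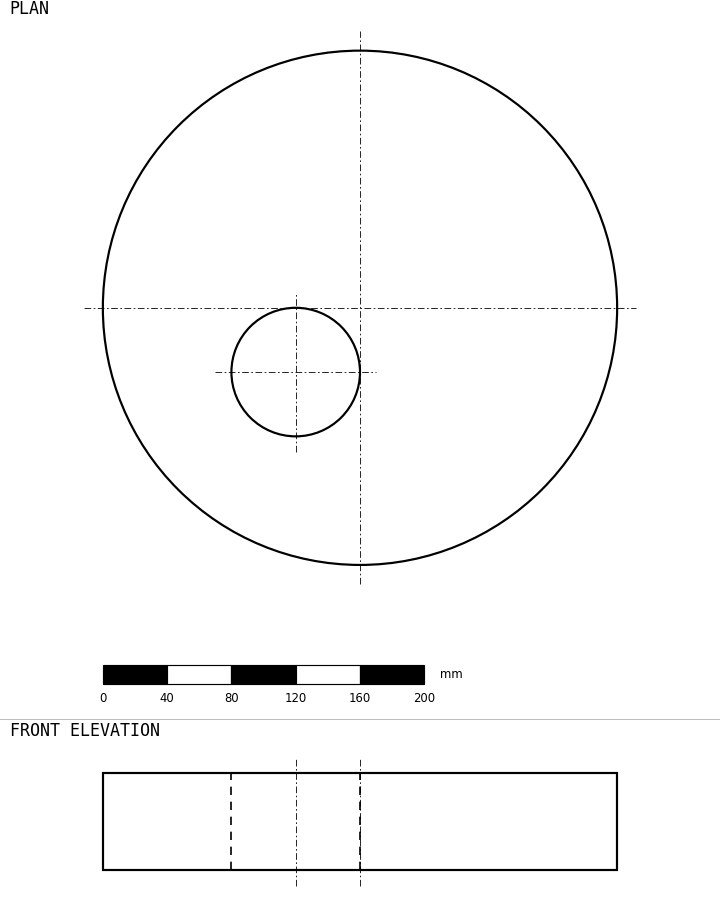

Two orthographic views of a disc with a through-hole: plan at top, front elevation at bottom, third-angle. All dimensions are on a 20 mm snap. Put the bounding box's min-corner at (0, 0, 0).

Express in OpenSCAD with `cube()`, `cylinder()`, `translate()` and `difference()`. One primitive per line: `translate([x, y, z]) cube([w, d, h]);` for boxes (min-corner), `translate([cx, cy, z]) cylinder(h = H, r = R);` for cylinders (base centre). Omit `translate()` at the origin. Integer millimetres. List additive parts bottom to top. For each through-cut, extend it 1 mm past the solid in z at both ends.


difference() {
  translate([160, 160, 0]) cylinder(h = 60, r = 160);
  translate([120, 120, -1]) cylinder(h = 62, r = 40);
}


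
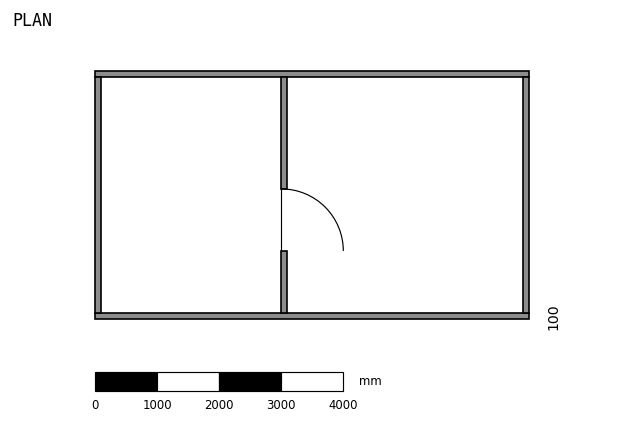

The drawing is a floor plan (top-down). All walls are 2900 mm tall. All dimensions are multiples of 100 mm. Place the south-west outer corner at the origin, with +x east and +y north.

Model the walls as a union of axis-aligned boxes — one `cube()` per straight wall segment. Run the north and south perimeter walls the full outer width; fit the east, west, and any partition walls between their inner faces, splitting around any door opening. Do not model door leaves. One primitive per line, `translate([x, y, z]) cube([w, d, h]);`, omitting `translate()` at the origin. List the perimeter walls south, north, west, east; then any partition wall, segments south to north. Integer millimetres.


cube([7000, 100, 2900]);
translate([0, 3900, 0]) cube([7000, 100, 2900]);
translate([0, 100, 0]) cube([100, 3800, 2900]);
translate([6900, 100, 0]) cube([100, 3800, 2900]);
translate([3000, 100, 0]) cube([100, 1000, 2900]);
translate([3000, 2100, 0]) cube([100, 1800, 2900]);


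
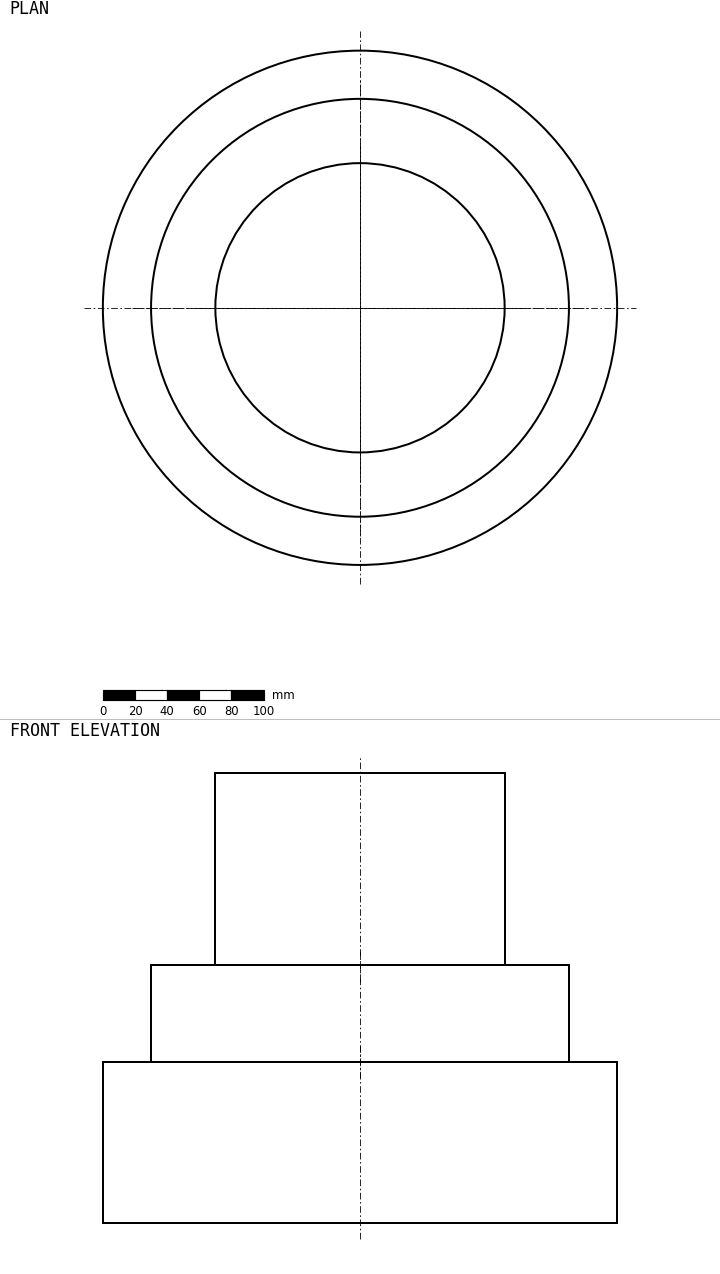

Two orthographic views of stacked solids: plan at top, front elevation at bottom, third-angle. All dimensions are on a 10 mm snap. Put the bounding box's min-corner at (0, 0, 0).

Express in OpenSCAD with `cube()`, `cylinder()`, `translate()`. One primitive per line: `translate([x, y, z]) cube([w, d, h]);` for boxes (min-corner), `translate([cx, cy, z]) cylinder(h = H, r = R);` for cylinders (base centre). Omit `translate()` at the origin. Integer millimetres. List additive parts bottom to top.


translate([160, 160, 0]) cylinder(h = 100, r = 160);
translate([160, 160, 100]) cylinder(h = 60, r = 130);
translate([160, 160, 160]) cylinder(h = 120, r = 90);
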